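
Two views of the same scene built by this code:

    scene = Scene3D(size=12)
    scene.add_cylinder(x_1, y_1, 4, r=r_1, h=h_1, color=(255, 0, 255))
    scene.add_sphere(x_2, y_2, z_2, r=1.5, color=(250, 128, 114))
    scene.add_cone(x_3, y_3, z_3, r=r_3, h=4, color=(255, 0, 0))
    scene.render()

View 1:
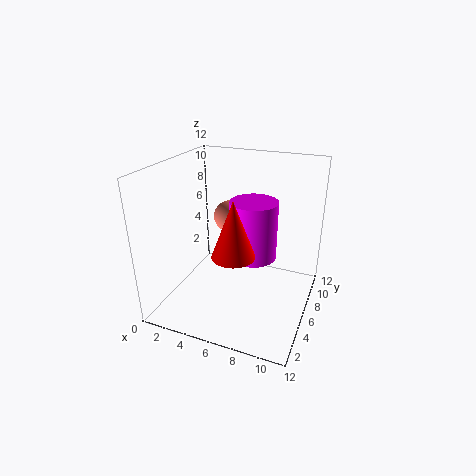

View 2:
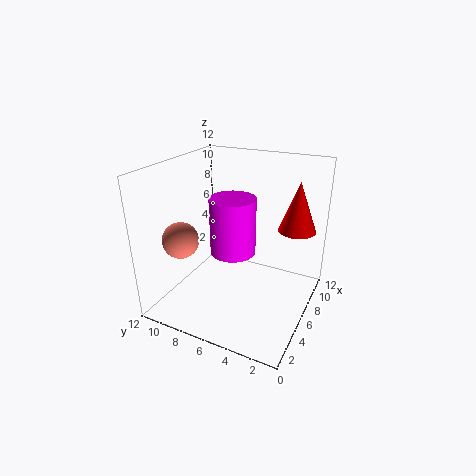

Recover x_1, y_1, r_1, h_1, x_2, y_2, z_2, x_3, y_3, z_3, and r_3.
x_1 = 7, y_1 = 7, r_1 = 2, h_1 = 5, x_2 = 3.5, y_2 = 10, z_2 = 6, x_3 = 7.5, y_3 = 1.5, z_3 = 7, r_3 = 1.5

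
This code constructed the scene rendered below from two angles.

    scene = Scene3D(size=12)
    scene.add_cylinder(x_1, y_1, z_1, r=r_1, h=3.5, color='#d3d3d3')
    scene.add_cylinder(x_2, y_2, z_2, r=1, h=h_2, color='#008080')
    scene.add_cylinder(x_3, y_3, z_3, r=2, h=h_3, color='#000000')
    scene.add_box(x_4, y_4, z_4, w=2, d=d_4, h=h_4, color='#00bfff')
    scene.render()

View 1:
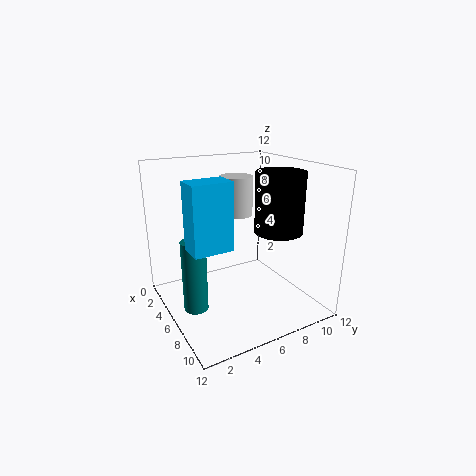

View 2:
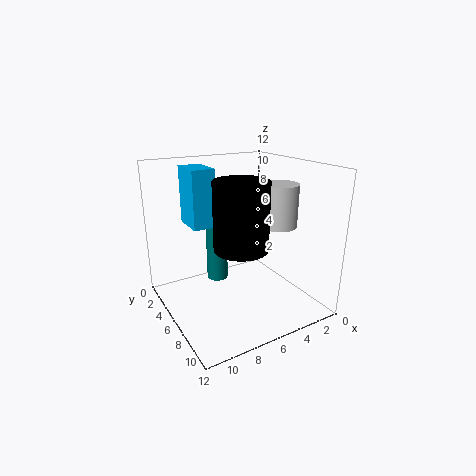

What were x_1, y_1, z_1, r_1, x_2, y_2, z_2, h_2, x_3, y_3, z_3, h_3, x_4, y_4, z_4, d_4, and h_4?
x_1 = 3, y_1 = 7.5, z_1 = 7, r_1 = 1.5, x_2 = 6, y_2 = 2, z_2 = 0.5, h_2 = 6, x_3 = 7.5, y_3 = 9, z_3 = 6.5, h_3 = 5, x_4 = 7, y_4 = 1, z_4 = 6.5, d_4 = 3, h_4 = 5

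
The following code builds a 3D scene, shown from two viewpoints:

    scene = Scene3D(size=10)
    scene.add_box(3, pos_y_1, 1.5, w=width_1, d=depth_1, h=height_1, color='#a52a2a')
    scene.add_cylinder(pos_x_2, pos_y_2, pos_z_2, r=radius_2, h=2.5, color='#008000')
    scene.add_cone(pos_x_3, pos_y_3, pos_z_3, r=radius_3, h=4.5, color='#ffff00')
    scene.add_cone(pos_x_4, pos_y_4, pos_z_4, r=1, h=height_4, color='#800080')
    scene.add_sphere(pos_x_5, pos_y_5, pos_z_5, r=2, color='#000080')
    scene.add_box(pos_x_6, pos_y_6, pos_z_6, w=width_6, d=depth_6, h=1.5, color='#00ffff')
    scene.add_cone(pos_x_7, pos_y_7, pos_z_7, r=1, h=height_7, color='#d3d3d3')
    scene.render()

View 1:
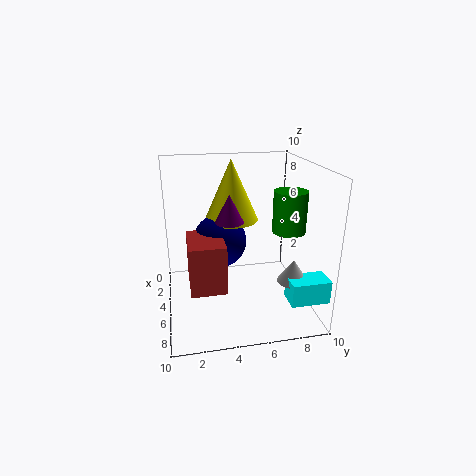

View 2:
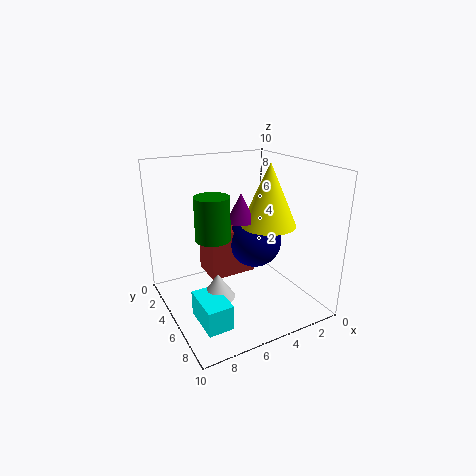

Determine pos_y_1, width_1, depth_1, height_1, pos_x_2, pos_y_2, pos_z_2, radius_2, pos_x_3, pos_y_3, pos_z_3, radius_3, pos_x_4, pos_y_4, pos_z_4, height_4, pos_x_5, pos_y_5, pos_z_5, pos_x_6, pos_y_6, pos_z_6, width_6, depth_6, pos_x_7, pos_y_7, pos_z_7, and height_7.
pos_y_1 = 1.5, width_1 = 3.5, depth_1 = 2.5, height_1 = 3.5, pos_x_2 = 8, pos_y_2 = 7.5, pos_z_2 = 6.5, radius_2 = 1, pos_x_3 = 2.5, pos_y_3 = 5, pos_z_3 = 5.5, radius_3 = 2, pos_x_4 = 4.5, pos_y_4 = 4.5, pos_z_4 = 6, height_4 = 2, pos_x_5 = 3, pos_y_5 = 4, pos_z_5 = 4, pos_x_6 = 8, pos_y_6 = 7.5, pos_z_6 = 2, width_6 = 1.5, depth_6 = 2.5, pos_x_7 = 8, pos_y_7 = 8, pos_z_7 = 3, height_7 = 1.5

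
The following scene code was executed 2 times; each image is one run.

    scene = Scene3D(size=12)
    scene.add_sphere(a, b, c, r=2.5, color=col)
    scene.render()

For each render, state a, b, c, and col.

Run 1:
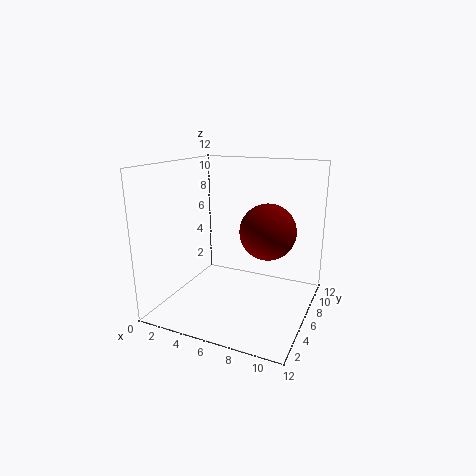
a = 7.75; b = 8.5; c = 6; col = 'maroon'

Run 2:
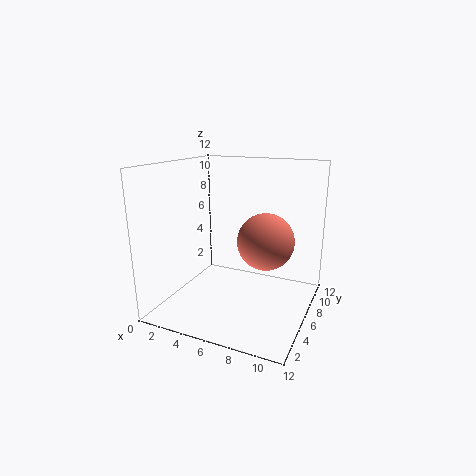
a = 7.75; b = 8; c = 5.25; col = 'salmon'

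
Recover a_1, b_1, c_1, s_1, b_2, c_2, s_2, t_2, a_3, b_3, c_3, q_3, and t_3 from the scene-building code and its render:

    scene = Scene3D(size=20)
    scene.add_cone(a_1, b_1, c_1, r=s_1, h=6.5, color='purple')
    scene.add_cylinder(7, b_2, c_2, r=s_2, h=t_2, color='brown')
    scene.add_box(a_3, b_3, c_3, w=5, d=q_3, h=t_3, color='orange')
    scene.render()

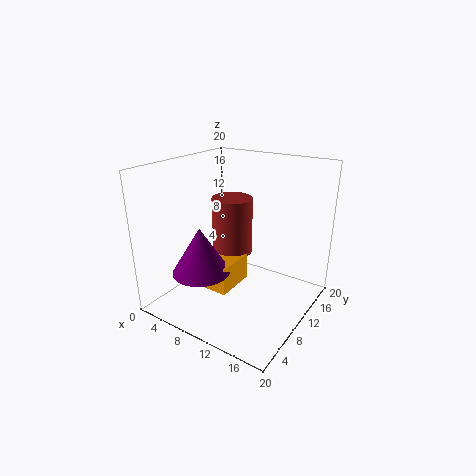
a_1 = 6.5, b_1 = 6, c_1 = 5.5, s_1 = 4, b_2 = 13, c_2 = 6, s_2 = 3, t_2 = 8.5, a_3 = 5, b_3 = 6.5, c_3 = 2.5, q_3 = 6, t_3 = 4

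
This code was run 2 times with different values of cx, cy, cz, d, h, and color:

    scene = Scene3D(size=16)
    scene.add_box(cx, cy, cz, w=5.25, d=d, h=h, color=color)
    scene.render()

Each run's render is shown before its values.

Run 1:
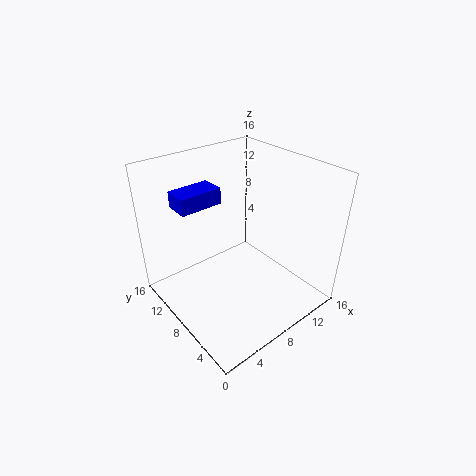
cx = 4
cy = 12.75
cz = 10
d = 3
h = 2
color = 'blue'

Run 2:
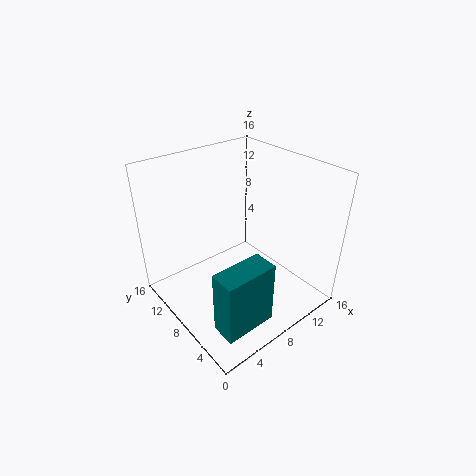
cx = 1
cy = 0.5
cz = 3
d = 2.5
h = 6.5
color = 'teal'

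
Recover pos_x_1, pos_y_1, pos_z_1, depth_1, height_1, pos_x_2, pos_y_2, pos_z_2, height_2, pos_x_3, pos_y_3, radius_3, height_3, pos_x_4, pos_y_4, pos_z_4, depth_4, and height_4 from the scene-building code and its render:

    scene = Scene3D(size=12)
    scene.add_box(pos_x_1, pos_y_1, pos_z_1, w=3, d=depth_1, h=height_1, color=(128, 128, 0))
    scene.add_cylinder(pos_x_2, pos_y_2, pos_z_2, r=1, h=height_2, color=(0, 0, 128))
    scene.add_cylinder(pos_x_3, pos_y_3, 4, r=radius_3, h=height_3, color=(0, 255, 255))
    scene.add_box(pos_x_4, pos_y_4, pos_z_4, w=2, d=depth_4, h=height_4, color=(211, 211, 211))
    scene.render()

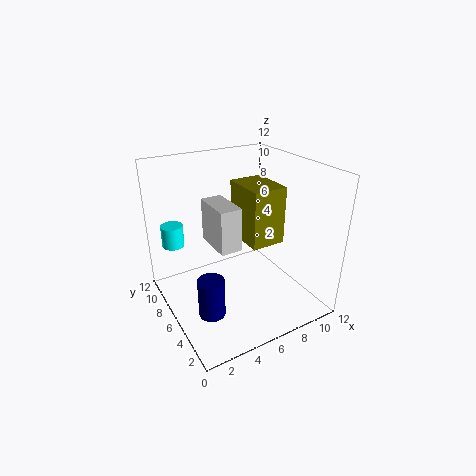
pos_x_1 = 7, pos_y_1 = 5, pos_z_1 = 5, depth_1 = 4, height_1 = 5, pos_x_2 = 2, pos_y_2 = 3, pos_z_2 = 2, height_2 = 3, pos_x_3 = 2, pos_y_3 = 11, radius_3 = 1, height_3 = 2, pos_x_4 = 5, pos_y_4 = 7, pos_z_4 = 4, depth_4 = 4, height_4 = 4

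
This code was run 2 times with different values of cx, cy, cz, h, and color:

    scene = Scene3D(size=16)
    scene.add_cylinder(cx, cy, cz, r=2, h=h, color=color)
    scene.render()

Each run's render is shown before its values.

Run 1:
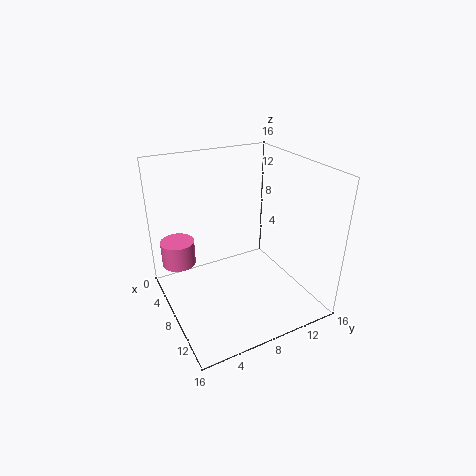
cx = 3, cy = 2.5, cz = 3.5, h = 3, color = 'hotpink'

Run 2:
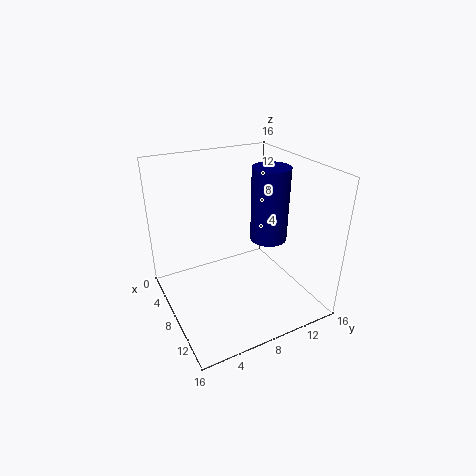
cx = 9.5, cy = 11, cz = 8, h = 8, color = 'navy'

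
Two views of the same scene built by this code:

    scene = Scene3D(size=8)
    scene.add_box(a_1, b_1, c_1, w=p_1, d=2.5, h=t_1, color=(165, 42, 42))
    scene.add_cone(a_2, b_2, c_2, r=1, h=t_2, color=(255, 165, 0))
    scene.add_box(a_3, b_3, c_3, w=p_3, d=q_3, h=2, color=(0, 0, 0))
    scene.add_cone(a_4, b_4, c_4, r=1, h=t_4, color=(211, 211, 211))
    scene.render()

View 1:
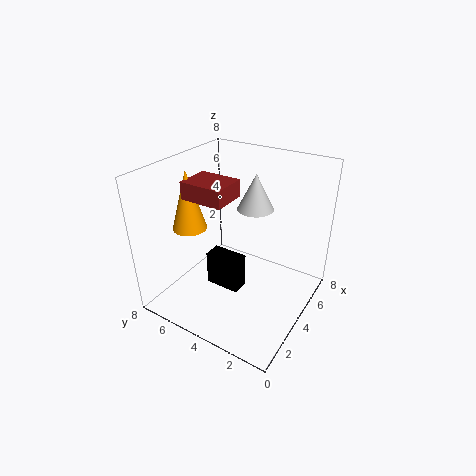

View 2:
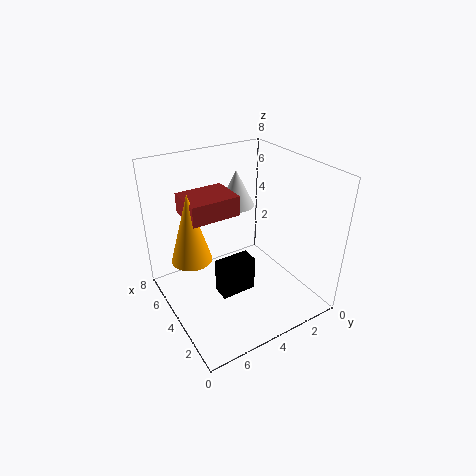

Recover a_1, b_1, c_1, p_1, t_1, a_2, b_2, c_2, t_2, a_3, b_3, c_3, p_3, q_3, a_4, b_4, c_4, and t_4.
a_1 = 3, b_1 = 4.5, c_1 = 6, p_1 = 2, t_1 = 1, a_2 = 3.5, b_2 = 7, c_2 = 4, t_2 = 3.5, a_3 = 3, b_3 = 3.5, c_3 = 1, p_3 = 1, q_3 = 2, a_4 = 5, b_4 = 3.5, c_4 = 5.5, t_4 = 2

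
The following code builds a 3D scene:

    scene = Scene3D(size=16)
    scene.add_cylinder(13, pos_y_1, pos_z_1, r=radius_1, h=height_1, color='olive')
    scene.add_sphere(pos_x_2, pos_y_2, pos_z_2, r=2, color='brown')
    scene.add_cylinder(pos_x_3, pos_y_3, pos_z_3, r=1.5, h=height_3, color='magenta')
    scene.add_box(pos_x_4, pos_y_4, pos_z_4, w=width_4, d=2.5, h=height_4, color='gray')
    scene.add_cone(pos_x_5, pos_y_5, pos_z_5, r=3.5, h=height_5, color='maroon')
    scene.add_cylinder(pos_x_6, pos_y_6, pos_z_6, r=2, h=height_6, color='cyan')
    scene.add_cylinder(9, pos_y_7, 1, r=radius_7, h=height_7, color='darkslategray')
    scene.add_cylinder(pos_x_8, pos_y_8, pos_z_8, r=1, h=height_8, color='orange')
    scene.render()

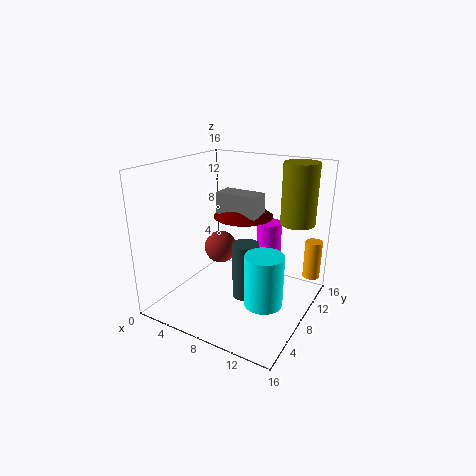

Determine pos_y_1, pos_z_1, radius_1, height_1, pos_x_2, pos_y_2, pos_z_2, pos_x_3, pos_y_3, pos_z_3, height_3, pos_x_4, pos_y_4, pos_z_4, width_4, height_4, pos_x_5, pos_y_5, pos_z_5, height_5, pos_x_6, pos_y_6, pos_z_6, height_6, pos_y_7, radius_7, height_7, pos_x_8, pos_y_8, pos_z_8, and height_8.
pos_y_1 = 13, pos_z_1 = 9, radius_1 = 2, height_1 = 7, pos_x_2 = 4, pos_y_2 = 10.5, pos_z_2 = 5, pos_x_3 = 9.5, pos_y_3 = 13, pos_z_3 = 1.5, height_3 = 7, pos_x_4 = 4.5, pos_y_4 = 9, pos_z_4 = 10, width_4 = 5, height_4 = 2.5, pos_x_5 = 7, pos_y_5 = 11, pos_z_5 = 9.5, height_5 = 2.5, pos_x_6 = 12.5, pos_y_6 = 5.5, pos_z_6 = 2.5, height_6 = 5.5, pos_y_7 = 8, radius_7 = 1.5, height_7 = 6.5, pos_x_8 = 15, pos_y_8 = 13.5, pos_z_8 = 2.5, height_8 = 4.5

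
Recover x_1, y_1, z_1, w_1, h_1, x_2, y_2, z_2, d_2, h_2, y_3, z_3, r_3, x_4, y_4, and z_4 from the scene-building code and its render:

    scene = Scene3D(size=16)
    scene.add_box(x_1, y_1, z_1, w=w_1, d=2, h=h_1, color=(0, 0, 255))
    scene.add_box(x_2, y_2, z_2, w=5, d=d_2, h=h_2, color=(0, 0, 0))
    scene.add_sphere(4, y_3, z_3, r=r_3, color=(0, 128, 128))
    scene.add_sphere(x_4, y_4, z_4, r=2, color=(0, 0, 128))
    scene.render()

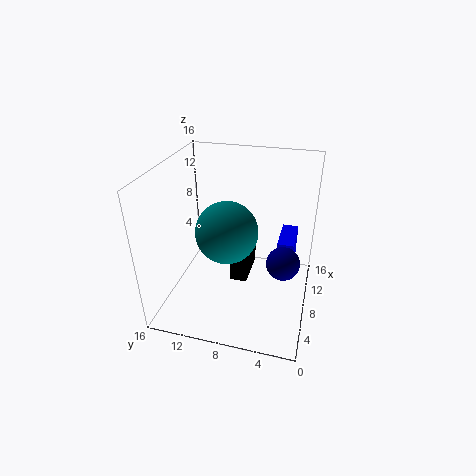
x_1 = 11
y_1 = 2
z_1 = 1
w_1 = 5
h_1 = 5
x_2 = 8
y_2 = 7
z_2 = 2
d_2 = 2
h_2 = 3
y_3 = 8
z_3 = 11
r_3 = 3
x_4 = 10
y_4 = 3
z_4 = 4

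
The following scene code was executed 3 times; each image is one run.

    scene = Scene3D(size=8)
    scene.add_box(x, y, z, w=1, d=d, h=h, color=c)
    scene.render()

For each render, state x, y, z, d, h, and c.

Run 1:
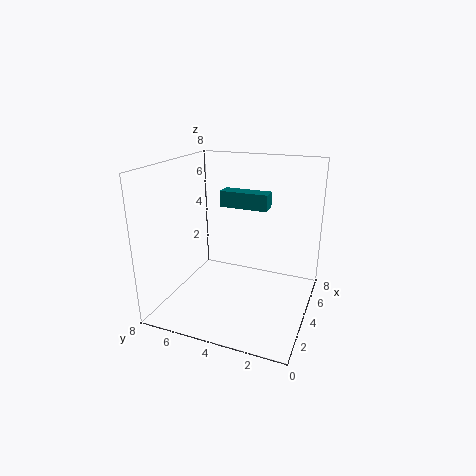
x = 6
y = 3
z = 5
d = 3
h = 1
c = 'teal'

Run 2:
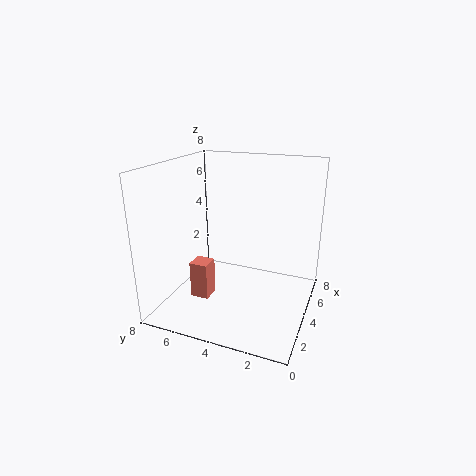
x = 2
y = 5
z = 1
d = 1
h = 2
c = 'salmon'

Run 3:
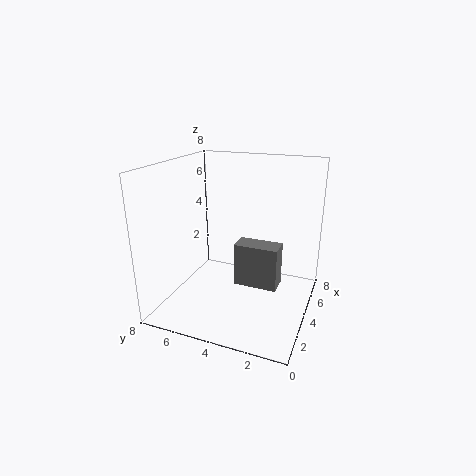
x = 1
y = 1
z = 3
d = 2
h = 2
c = 'gray'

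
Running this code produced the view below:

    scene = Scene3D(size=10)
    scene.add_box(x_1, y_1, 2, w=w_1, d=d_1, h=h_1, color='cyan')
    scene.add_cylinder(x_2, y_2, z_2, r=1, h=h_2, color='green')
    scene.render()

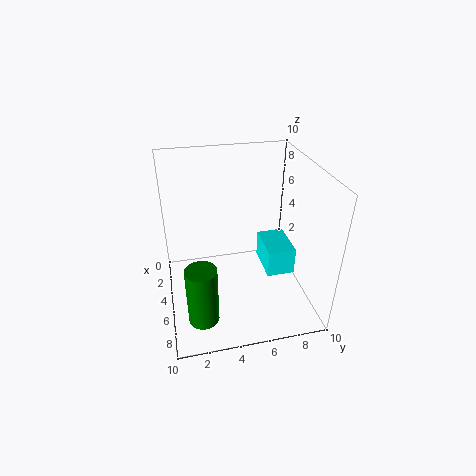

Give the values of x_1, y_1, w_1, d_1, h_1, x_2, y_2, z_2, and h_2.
x_1 = 3
y_1 = 7
w_1 = 3
d_1 = 2
h_1 = 2
x_2 = 8
y_2 = 2
z_2 = 1
h_2 = 4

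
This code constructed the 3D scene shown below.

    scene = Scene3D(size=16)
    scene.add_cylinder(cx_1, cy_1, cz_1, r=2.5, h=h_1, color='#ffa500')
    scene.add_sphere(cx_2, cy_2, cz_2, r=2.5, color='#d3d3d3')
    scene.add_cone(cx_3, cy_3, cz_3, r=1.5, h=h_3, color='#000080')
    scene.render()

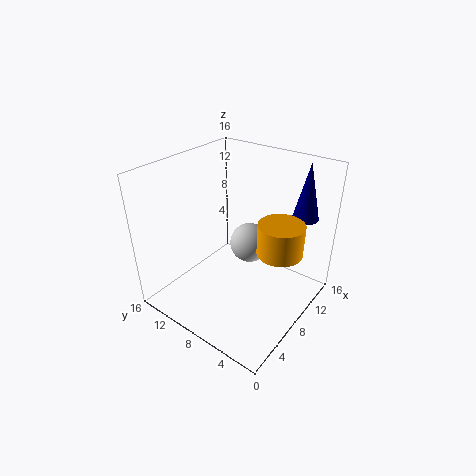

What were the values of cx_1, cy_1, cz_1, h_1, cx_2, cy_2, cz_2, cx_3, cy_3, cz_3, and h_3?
cx_1 = 9.5, cy_1 = 3.5, cz_1 = 7, h_1 = 3.5, cx_2 = 12.5, cy_2 = 9.5, cz_2 = 4.5, cx_3 = 14, cy_3 = 3, cz_3 = 9.5, h_3 = 6.5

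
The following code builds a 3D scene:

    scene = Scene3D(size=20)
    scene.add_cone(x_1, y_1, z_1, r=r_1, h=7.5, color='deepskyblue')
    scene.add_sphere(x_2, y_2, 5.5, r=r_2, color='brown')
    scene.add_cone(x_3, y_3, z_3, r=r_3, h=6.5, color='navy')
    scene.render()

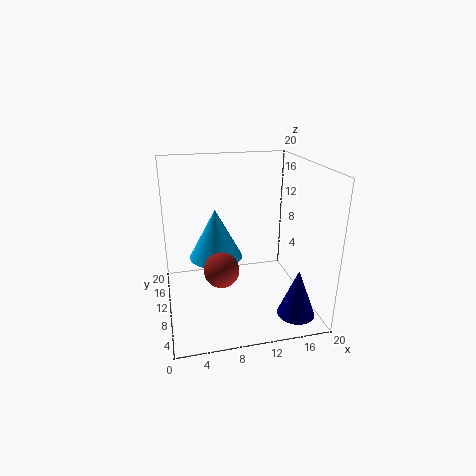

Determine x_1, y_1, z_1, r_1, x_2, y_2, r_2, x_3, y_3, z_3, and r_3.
x_1 = 7.5; y_1 = 14; z_1 = 5.5; r_1 = 4; x_2 = 7.5; y_2 = 9.5; r_2 = 2.5; x_3 = 16.5; y_3 = 3.5; z_3 = 1; r_3 = 2.5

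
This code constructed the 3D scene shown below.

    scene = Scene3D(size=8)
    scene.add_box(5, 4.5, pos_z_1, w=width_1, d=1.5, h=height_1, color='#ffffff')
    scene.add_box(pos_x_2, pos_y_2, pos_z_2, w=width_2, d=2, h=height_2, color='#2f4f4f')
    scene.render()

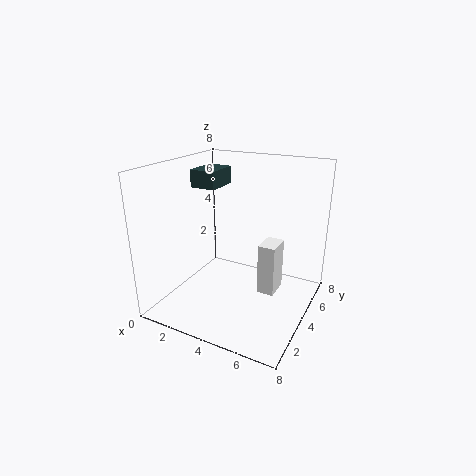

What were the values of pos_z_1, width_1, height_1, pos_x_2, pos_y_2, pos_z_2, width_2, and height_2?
pos_z_1 = 0.5
width_1 = 1
height_1 = 3
pos_x_2 = 1
pos_y_2 = 4
pos_z_2 = 6.5
width_2 = 1.5
height_2 = 1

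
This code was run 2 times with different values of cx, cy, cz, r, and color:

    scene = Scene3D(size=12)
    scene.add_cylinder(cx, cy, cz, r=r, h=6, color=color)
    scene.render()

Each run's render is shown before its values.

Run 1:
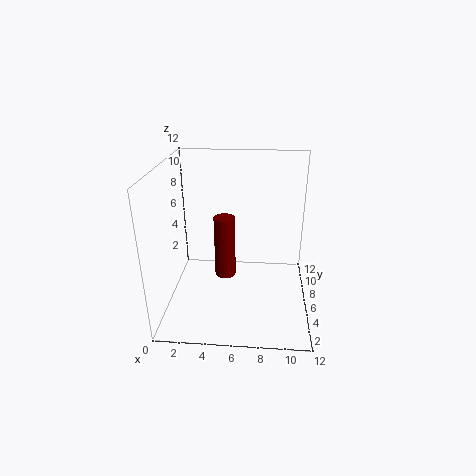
cx = 4.5; cy = 9; cz = 0.5; r = 1; color = 'maroon'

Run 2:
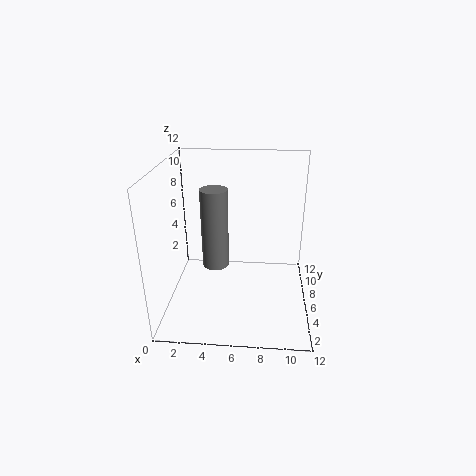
cx = 4.5; cy = 3.5; cz = 5; r = 1; color = 'gray'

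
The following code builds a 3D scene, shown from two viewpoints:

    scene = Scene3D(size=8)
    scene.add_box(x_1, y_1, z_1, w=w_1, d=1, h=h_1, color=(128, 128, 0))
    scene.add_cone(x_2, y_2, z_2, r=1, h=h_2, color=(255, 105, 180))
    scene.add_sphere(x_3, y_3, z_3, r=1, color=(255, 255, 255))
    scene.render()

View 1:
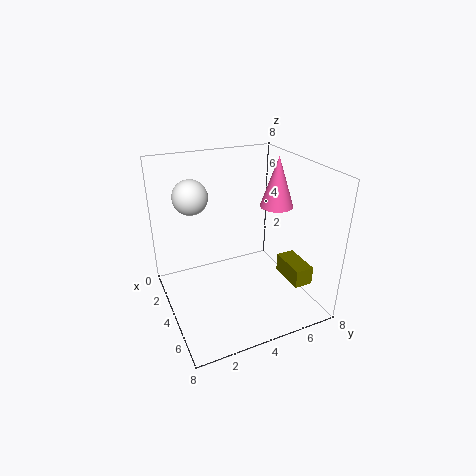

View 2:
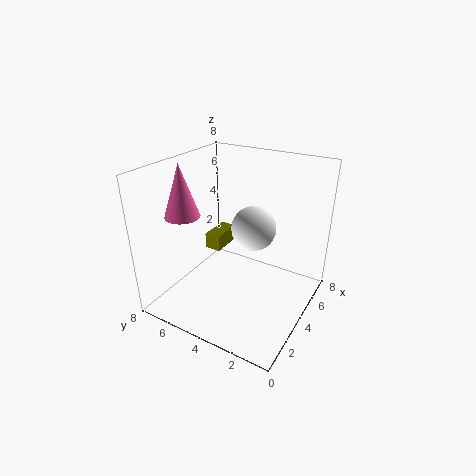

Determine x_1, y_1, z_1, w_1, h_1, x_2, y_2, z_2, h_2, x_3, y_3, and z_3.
x_1 = 5; y_1 = 6; z_1 = 2; w_1 = 2; h_1 = 1; x_2 = 3; y_2 = 7; z_2 = 5; h_2 = 3; x_3 = 2; y_3 = 2; z_3 = 6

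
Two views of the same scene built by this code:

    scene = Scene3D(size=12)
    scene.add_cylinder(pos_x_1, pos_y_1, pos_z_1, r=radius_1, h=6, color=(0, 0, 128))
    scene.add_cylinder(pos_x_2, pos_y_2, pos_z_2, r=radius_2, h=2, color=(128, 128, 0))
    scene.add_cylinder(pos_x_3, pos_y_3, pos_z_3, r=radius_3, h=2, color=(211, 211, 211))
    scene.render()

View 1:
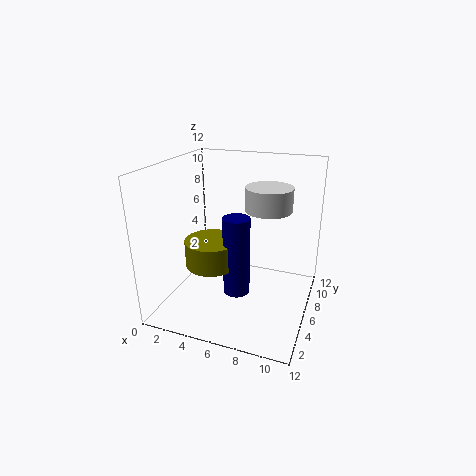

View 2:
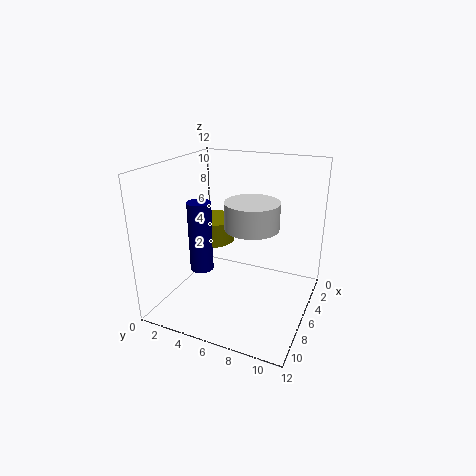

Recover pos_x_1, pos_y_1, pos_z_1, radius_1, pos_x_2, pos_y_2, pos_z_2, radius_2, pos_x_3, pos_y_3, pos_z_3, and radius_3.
pos_x_1 = 7, pos_y_1 = 3, pos_z_1 = 3, radius_1 = 1, pos_x_2 = 5, pos_y_2 = 3, pos_z_2 = 5, radius_2 = 2, pos_x_3 = 8, pos_y_3 = 8, pos_z_3 = 8, radius_3 = 2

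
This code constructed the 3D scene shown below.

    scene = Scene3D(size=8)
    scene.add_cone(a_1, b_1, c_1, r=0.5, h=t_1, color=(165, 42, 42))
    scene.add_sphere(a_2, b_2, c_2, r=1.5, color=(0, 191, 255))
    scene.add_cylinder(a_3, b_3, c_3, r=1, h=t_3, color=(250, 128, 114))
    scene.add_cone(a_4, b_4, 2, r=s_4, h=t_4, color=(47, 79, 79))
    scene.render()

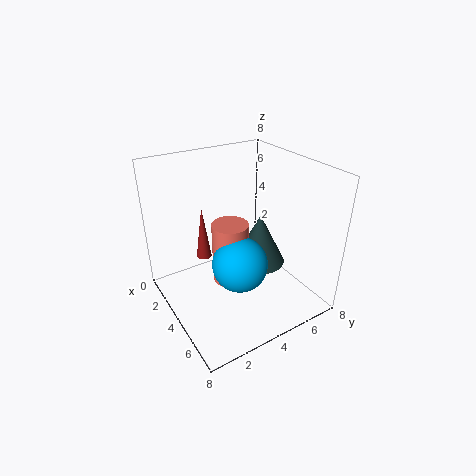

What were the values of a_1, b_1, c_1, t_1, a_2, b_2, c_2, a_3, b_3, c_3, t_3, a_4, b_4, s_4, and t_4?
a_1 = 0.5; b_1 = 3.5; c_1 = 1; t_1 = 3.5; a_2 = 5; b_2 = 3.5; c_2 = 3; a_3 = 4; b_3 = 3.5; c_3 = 1.5; t_3 = 3.5; a_4 = 4; b_4 = 5.5; s_4 = 1.5; t_4 = 3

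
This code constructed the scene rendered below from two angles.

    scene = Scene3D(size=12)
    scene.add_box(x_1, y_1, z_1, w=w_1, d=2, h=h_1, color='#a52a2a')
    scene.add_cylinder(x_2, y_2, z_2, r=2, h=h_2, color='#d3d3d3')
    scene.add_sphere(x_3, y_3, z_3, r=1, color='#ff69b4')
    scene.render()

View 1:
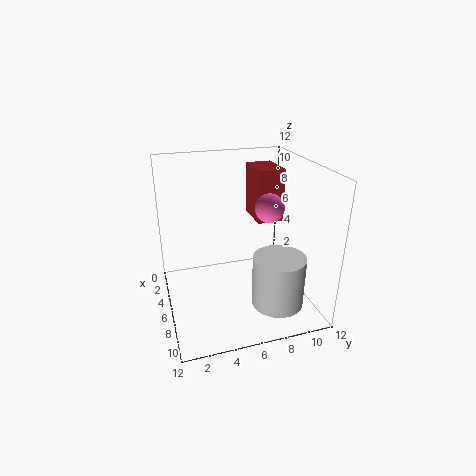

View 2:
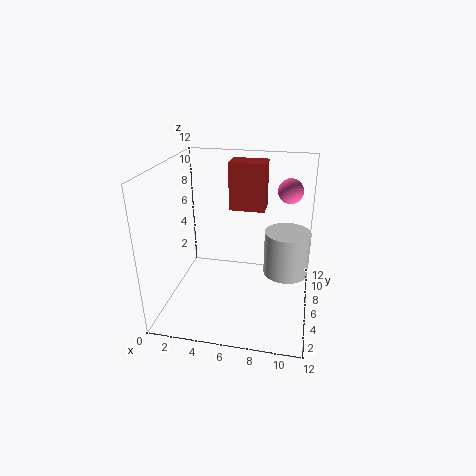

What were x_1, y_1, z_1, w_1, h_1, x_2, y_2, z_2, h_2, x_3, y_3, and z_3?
x_1 = 5
y_1 = 7
z_1 = 8
w_1 = 3
h_1 = 4
x_2 = 10
y_2 = 8
z_2 = 2
h_2 = 4
x_3 = 10
y_3 = 7
z_3 = 10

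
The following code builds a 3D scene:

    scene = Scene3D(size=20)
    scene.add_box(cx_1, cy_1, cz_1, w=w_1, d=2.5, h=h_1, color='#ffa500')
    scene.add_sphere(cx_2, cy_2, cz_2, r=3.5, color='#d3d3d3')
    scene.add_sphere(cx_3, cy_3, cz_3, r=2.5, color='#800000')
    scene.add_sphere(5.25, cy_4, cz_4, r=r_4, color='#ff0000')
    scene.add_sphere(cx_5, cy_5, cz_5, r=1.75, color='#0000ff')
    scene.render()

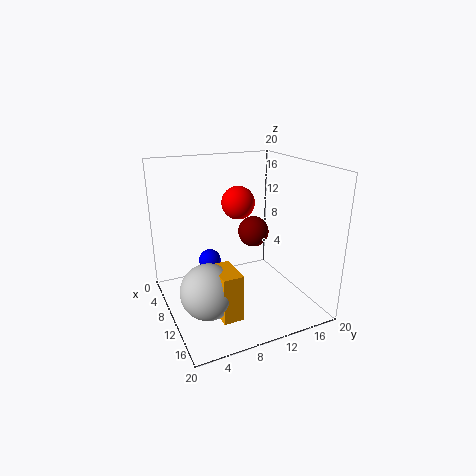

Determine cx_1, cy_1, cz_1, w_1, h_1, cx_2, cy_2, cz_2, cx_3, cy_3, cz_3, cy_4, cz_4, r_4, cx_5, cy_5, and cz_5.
cx_1 = 13.5
cy_1 = 4.5
cz_1 = 2.75
w_1 = 4.5
h_1 = 6
cx_2 = 14.75
cy_2 = 3.75
cz_2 = 5.75
cx_3 = 3.75
cy_3 = 15.75
cz_3 = 7.75
cy_4 = 12.25
cz_4 = 13.5
r_4 = 2.5
cx_5 = 3
cy_5 = 8.25
cz_5 = 3.75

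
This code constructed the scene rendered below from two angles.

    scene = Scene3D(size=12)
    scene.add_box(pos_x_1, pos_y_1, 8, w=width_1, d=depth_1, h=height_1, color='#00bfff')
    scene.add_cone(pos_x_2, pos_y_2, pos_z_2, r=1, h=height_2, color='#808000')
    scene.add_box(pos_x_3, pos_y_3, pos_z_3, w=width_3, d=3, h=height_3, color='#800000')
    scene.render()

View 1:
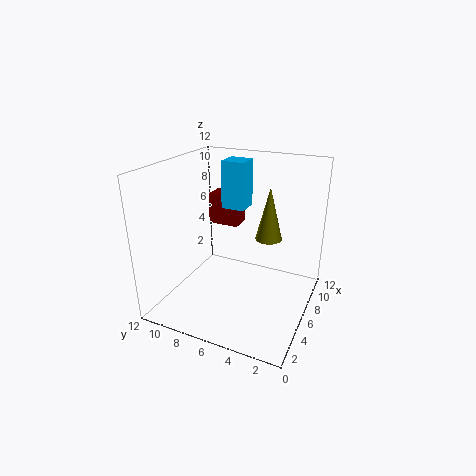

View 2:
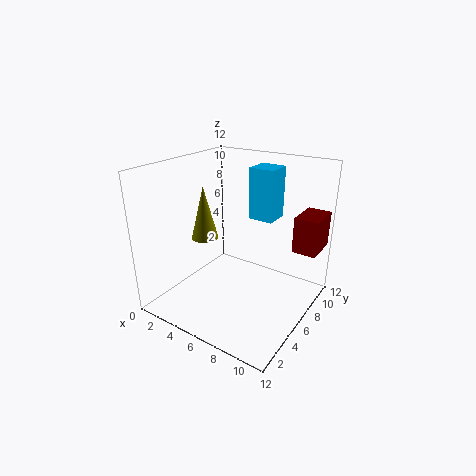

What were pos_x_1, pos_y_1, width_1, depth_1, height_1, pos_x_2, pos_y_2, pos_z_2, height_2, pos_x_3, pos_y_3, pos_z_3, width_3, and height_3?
pos_x_1 = 7; pos_y_1 = 6; width_1 = 2; depth_1 = 2; height_1 = 4; pos_x_2 = 5; pos_y_2 = 3; pos_z_2 = 7; height_2 = 4; pos_x_3 = 10; pos_y_3 = 8; pos_z_3 = 5; width_3 = 2; height_3 = 3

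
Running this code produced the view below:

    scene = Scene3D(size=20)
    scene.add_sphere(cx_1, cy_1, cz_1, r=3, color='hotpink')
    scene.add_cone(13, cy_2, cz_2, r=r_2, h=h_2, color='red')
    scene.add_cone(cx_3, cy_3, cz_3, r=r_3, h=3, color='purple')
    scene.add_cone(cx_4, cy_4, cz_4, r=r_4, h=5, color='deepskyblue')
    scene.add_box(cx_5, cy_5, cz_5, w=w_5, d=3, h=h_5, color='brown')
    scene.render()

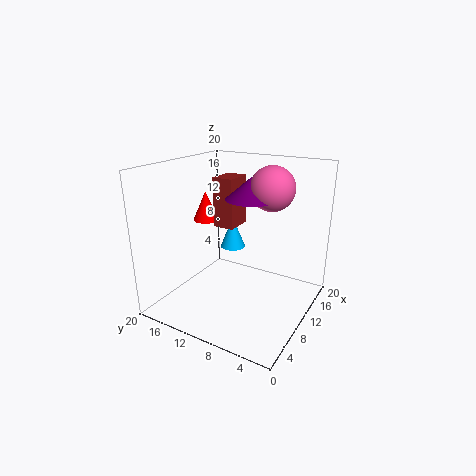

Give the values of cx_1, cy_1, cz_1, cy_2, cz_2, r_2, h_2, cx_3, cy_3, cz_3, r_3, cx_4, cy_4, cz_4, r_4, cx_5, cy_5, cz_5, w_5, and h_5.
cx_1 = 12
cy_1 = 6
cz_1 = 17
cy_2 = 17.5
cz_2 = 10.5
r_2 = 2
h_2 = 4.5
cx_3 = 11
cy_3 = 8.5
cz_3 = 15.5
r_3 = 3.5
cx_4 = 16
cy_4 = 14.5
cz_4 = 5.5
r_4 = 2
cx_5 = 10
cy_5 = 11
cz_5 = 11
w_5 = 4
h_5 = 7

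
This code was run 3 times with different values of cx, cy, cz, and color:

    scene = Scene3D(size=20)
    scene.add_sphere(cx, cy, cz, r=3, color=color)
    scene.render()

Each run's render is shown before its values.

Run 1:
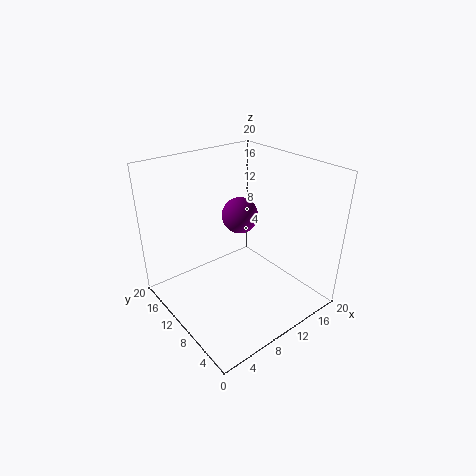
cx = 16, cy = 17, cz = 9, color = 'purple'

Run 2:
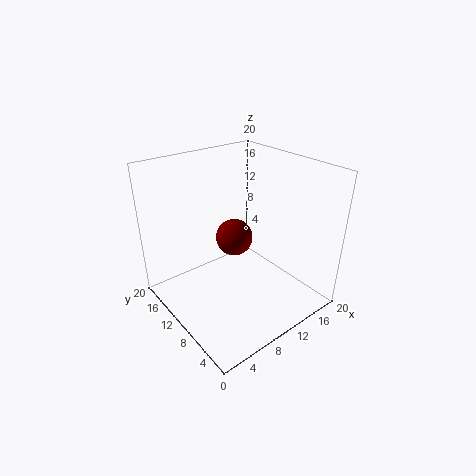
cx = 14, cy = 16, cz = 6, color = 'maroon'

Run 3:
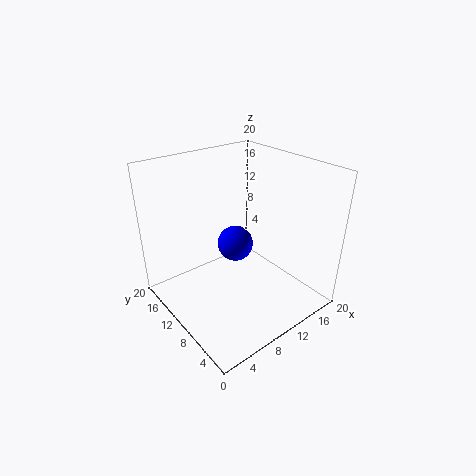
cx = 15, cy = 17, cz = 4, color = 'blue'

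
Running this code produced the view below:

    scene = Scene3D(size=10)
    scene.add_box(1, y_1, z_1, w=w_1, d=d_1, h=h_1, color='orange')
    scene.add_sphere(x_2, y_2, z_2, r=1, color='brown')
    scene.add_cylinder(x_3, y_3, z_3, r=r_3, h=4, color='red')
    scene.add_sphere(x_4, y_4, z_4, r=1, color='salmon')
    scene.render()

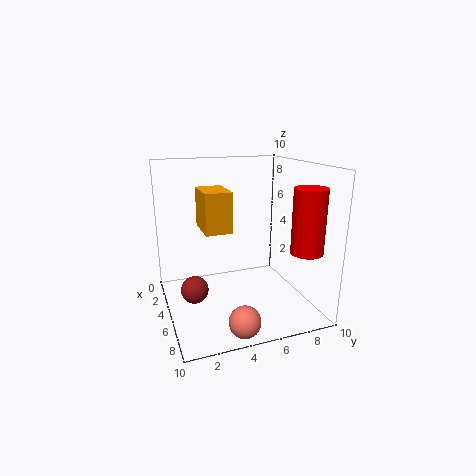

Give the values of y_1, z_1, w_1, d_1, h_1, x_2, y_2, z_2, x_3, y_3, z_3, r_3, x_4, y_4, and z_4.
y_1 = 3
z_1 = 5
w_1 = 3
d_1 = 2
h_1 = 3
x_2 = 4
y_2 = 2
z_2 = 1
x_3 = 9
y_3 = 8
z_3 = 5
r_3 = 1
x_4 = 9
y_4 = 4
z_4 = 1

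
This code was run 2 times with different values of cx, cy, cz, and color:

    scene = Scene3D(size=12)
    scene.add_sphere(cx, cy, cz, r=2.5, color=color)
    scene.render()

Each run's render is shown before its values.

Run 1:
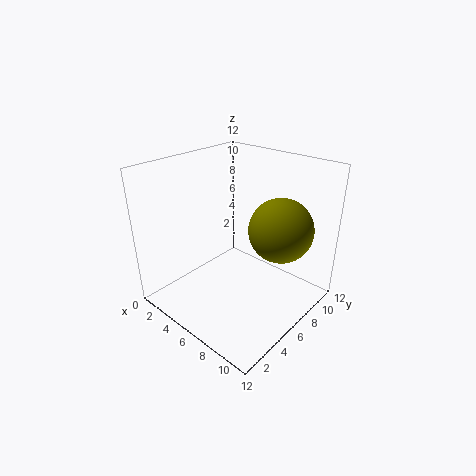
cx = 9.5
cy = 7
cz = 7.5
color = 'olive'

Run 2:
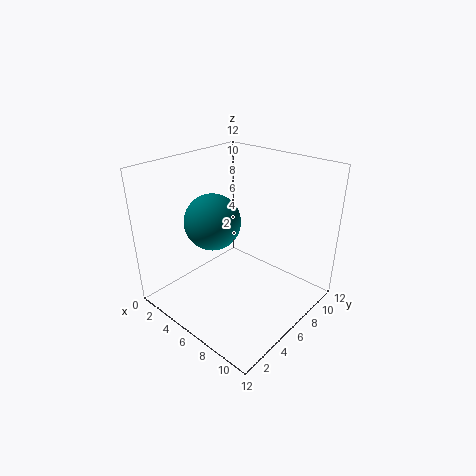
cx = 3
cy = 6
cz = 6.5
color = 'teal'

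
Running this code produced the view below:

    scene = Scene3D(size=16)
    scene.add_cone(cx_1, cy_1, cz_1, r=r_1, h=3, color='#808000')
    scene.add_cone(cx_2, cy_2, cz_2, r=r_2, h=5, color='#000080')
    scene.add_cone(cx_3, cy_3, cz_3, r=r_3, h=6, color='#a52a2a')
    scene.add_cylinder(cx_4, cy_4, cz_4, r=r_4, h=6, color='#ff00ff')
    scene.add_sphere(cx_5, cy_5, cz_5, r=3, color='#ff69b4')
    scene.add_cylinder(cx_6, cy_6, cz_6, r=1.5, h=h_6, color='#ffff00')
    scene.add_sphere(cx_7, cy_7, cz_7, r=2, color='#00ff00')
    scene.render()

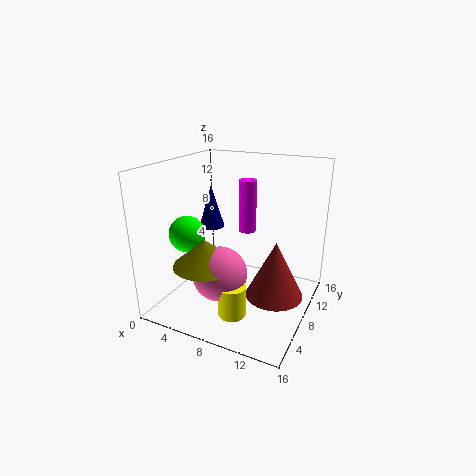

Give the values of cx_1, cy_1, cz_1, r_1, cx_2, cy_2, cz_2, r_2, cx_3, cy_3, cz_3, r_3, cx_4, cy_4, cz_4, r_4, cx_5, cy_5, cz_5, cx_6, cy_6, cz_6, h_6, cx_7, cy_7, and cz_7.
cx_1 = 5.5, cy_1 = 5, cz_1 = 5.5, r_1 = 3.5, cx_2 = 3.5, cy_2 = 10, cz_2 = 8, r_2 = 1.5, cx_3 = 13, cy_3 = 6.5, cz_3 = 3, r_3 = 3, cx_4 = 8, cy_4 = 10.5, cz_4 = 8, r_4 = 1, cx_5 = 7, cy_5 = 5.5, cz_5 = 4.5, cx_6 = 9, cy_6 = 4.5, cz_6 = 0.5, h_6 = 3.5, cx_7 = 3, cy_7 = 5.5, cz_7 = 8.5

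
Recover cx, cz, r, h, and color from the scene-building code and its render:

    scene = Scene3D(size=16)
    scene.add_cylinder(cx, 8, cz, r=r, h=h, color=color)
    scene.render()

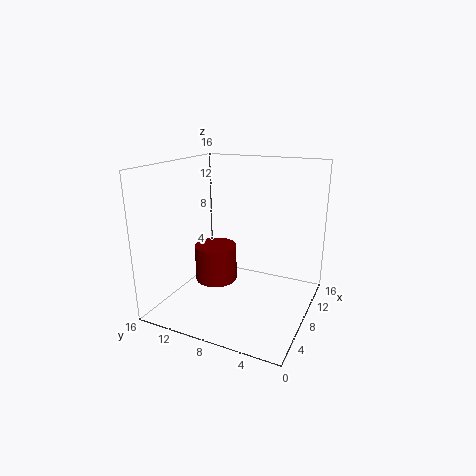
cx = 3; cz = 5.5; r = 2; h = 3.5; color = 'maroon'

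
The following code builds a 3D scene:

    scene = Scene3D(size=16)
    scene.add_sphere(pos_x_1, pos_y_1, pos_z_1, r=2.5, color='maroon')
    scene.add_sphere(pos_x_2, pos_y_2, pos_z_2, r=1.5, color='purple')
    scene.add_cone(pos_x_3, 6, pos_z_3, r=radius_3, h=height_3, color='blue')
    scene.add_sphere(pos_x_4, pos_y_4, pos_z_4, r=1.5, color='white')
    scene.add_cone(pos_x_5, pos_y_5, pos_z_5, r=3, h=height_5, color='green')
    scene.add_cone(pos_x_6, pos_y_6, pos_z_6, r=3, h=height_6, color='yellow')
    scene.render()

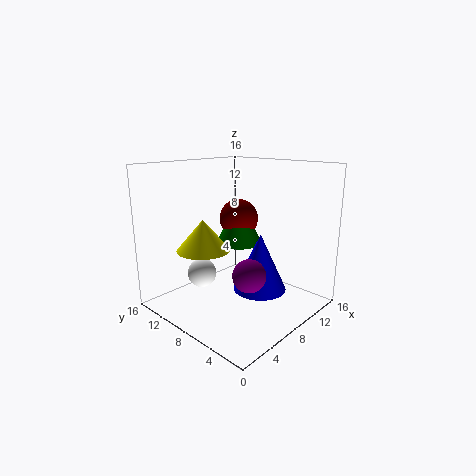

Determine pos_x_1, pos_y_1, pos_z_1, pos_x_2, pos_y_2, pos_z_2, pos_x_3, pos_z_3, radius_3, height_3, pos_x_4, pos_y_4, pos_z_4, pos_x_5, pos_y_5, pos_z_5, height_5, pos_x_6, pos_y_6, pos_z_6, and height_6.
pos_x_1 = 13, pos_y_1 = 12.5, pos_z_1 = 8.5, pos_x_2 = 3, pos_y_2 = 2, pos_z_2 = 7, pos_x_3 = 9.5, pos_z_3 = 2, radius_3 = 3, height_3 = 6.5, pos_x_4 = 3.5, pos_y_4 = 9, pos_z_4 = 5, pos_x_5 = 12.5, pos_y_5 = 12, pos_z_5 = 5.5, height_5 = 5.5, pos_x_6 = 5.5, pos_y_6 = 11, pos_z_6 = 6.5, height_6 = 3.5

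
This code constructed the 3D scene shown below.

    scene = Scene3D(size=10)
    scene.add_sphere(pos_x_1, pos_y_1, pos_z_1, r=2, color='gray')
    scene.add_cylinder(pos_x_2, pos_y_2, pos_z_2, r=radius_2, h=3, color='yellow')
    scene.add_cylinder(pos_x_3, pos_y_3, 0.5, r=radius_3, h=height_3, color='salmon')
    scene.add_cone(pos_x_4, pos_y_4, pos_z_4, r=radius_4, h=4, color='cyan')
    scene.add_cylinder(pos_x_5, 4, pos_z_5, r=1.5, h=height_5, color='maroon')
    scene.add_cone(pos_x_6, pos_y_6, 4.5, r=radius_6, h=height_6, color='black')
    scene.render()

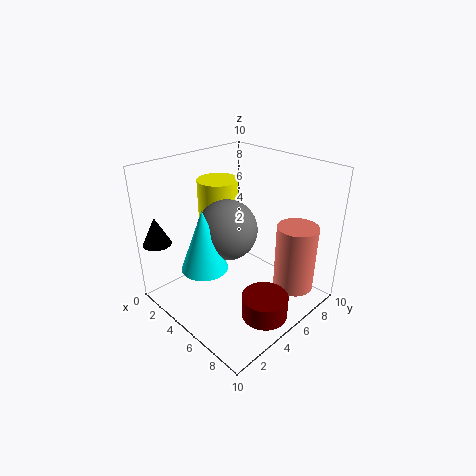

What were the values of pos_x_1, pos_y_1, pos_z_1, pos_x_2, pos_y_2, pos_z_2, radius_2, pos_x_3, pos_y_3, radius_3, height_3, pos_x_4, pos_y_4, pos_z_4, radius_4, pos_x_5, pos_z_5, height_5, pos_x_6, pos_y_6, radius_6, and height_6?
pos_x_1 = 5, pos_y_1 = 4, pos_z_1 = 6, pos_x_2 = 2.5, pos_y_2 = 5.5, pos_z_2 = 5.5, radius_2 = 1.5, pos_x_3 = 7.5, pos_y_3 = 8.5, radius_3 = 1.5, height_3 = 5, pos_x_4 = 5, pos_y_4 = 2, pos_z_4 = 4, radius_4 = 1.5, pos_x_5 = 8.5, pos_z_5 = 1, height_5 = 1.5, pos_x_6 = 1, pos_y_6 = 1, radius_6 = 1, height_6 = 2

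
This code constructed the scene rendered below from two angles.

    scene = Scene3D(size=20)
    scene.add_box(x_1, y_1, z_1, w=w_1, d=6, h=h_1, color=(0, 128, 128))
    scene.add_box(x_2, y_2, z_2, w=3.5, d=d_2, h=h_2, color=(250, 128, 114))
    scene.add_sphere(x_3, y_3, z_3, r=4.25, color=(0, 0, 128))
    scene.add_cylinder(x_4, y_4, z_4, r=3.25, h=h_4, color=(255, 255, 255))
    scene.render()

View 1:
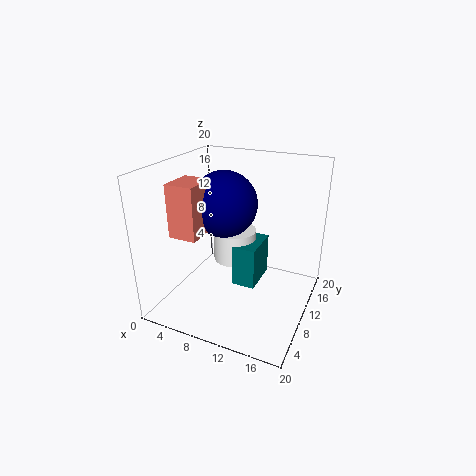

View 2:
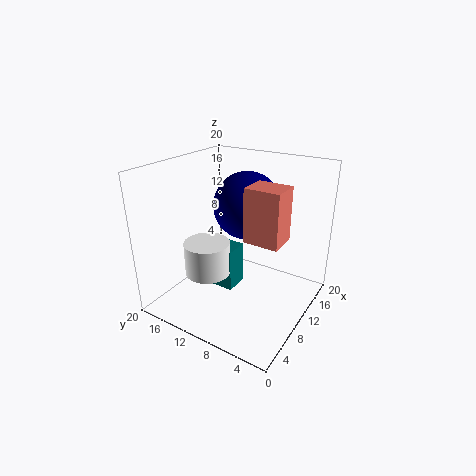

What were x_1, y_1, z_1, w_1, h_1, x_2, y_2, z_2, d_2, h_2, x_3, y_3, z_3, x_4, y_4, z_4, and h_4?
x_1 = 8.75; y_1 = 10.5; z_1 = 1.75; w_1 = 3.5; h_1 = 6.25; x_2 = 4.75; y_2 = 1.75; z_2 = 12.75; d_2 = 4.25; h_2 = 6.5; x_3 = 9; y_3 = 8; z_3 = 15.5; x_4 = 7.75; y_4 = 13.75; z_4 = 4.5; h_4 = 4.75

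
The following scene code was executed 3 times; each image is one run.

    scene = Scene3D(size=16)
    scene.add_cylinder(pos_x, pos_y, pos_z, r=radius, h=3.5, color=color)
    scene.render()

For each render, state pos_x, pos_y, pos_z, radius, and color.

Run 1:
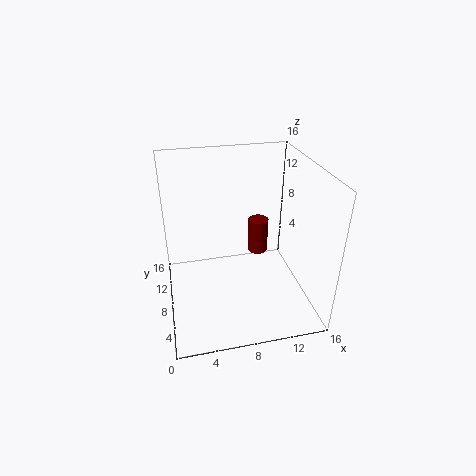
pos_x = 9.5, pos_y = 5.5, pos_z = 8, radius = 1, color = 'maroon'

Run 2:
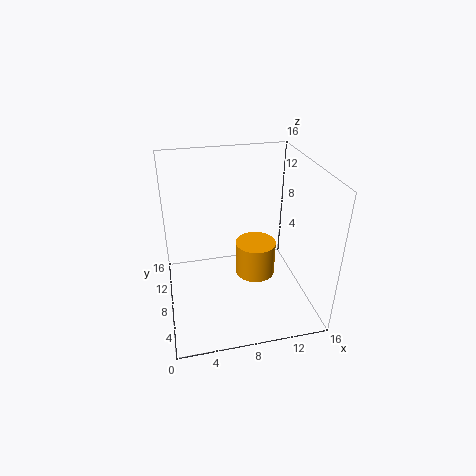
pos_x = 9, pos_y = 4.5, pos_z = 6, radius = 2, color = 'orange'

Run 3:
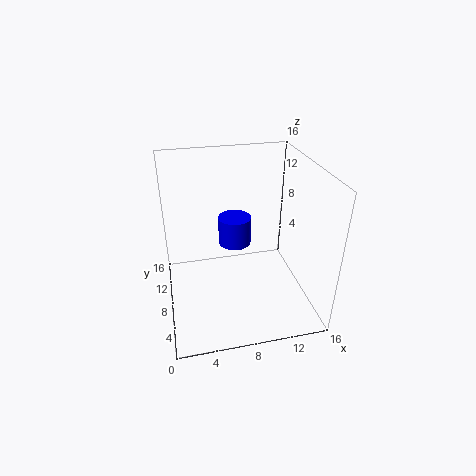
pos_x = 8.5, pos_y = 12, pos_z = 5, radius = 2, color = 'blue'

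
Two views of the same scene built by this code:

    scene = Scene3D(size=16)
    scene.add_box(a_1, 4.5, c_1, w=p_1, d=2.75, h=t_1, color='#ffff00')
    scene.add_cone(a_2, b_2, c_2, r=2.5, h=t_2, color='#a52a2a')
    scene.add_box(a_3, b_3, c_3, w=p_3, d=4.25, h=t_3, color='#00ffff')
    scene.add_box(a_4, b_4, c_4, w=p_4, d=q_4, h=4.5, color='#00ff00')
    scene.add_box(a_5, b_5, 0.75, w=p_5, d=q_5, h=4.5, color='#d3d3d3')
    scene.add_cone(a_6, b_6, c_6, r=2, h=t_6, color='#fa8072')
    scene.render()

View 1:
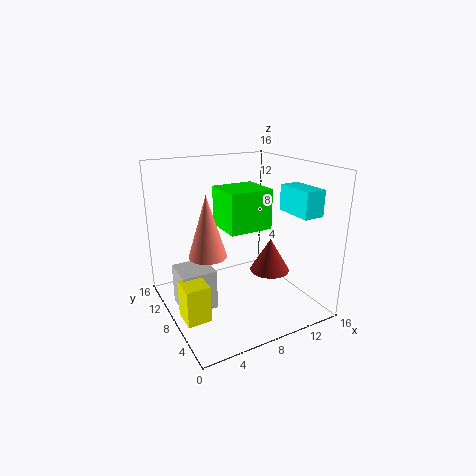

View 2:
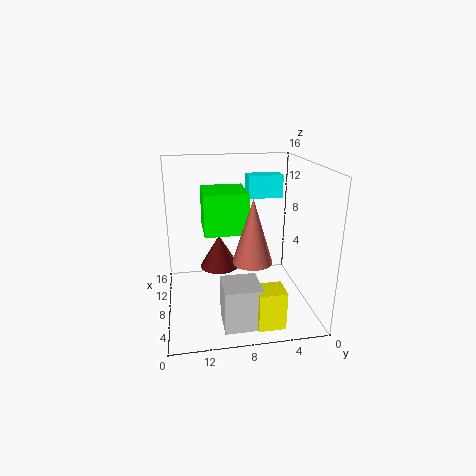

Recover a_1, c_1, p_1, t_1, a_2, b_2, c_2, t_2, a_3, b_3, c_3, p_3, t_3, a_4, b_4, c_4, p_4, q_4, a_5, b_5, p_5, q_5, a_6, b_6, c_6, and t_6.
a_1 = 0.5
c_1 = 1
p_1 = 2.5
t_1 = 4
a_2 = 13.5
b_2 = 9.5
c_2 = 2
t_2 = 4.25
a_3 = 12
b_3 = 1.75
c_3 = 11.25
p_3 = 2.25
t_3 = 2.75
a_4 = 6.75
b_4 = 7
c_4 = 8.75
p_4 = 5
q_4 = 4.75
a_5 = 1
b_5 = 6.75
p_5 = 3.75
q_5 = 3.75
a_6 = 4
b_6 = 7.25
c_6 = 7
t_6 = 6.5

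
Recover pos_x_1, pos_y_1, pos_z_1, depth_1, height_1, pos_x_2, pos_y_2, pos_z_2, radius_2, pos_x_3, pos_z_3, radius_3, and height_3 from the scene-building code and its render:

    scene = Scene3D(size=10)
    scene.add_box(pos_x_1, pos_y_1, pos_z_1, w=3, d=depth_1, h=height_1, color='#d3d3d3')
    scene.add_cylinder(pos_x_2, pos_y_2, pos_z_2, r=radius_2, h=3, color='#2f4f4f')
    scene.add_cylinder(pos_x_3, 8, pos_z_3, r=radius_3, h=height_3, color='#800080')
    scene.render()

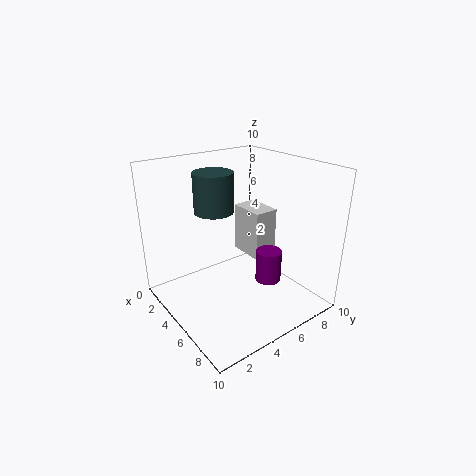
pos_x_1 = 0.5, pos_y_1 = 8, pos_z_1 = 1.5, depth_1 = 2, height_1 = 4, pos_x_2 = 2, pos_y_2 = 5, pos_z_2 = 6, radius_2 = 1.5, pos_x_3 = 5, pos_z_3 = 0.5, radius_3 = 1, height_3 = 2.5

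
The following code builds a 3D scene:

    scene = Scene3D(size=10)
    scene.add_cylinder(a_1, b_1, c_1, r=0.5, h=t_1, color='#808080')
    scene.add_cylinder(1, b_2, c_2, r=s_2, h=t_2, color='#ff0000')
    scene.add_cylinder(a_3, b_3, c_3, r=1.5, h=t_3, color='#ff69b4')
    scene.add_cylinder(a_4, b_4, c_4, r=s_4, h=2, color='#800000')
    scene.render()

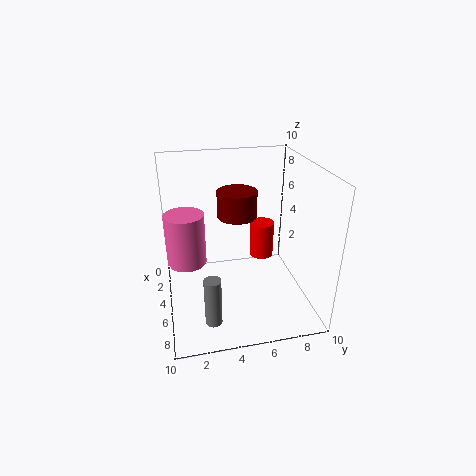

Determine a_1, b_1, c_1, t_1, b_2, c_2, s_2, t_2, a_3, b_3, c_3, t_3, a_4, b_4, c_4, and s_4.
a_1 = 9.5, b_1 = 2.5, c_1 = 2, t_1 = 3, b_2 = 8, c_2 = 1, s_2 = 1, t_2 = 3, a_3 = 2.5, b_3 = 1.5, c_3 = 2, t_3 = 4, a_4 = 2.5, b_4 = 5.5, c_4 = 5.5, s_4 = 1.5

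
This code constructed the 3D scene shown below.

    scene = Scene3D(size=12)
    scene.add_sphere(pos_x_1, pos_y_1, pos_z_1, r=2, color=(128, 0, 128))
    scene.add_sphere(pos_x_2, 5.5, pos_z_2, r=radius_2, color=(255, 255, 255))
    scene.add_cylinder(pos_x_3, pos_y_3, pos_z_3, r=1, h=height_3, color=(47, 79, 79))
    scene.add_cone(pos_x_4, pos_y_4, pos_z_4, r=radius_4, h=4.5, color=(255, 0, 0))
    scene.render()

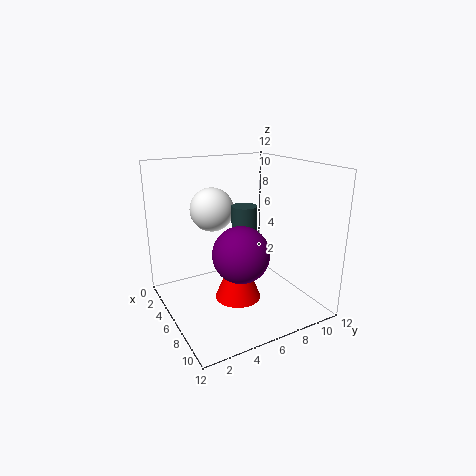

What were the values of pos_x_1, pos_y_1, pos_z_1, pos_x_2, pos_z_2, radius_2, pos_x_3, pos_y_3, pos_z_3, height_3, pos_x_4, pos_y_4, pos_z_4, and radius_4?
pos_x_1 = 10, pos_y_1 = 4, pos_z_1 = 6.5, pos_x_2 = 2, pos_z_2 = 7.5, radius_2 = 2, pos_x_3 = 7, pos_y_3 = 6, pos_z_3 = 6.5, height_3 = 2.5, pos_x_4 = 6, pos_y_4 = 6, pos_z_4 = 0.5, radius_4 = 2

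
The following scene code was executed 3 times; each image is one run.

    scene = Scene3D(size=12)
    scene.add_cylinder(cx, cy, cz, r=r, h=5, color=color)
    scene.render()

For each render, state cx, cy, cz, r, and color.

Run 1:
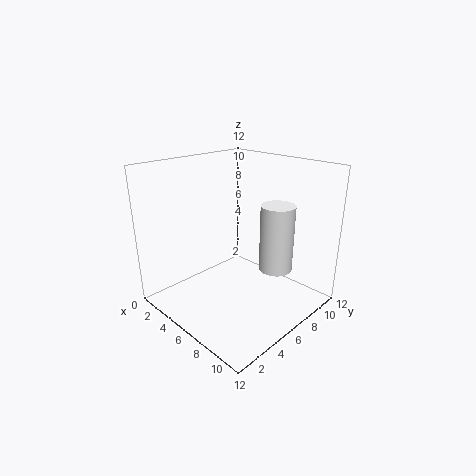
cx = 10, cy = 6, cz = 4.75, r = 1.25, color = 'white'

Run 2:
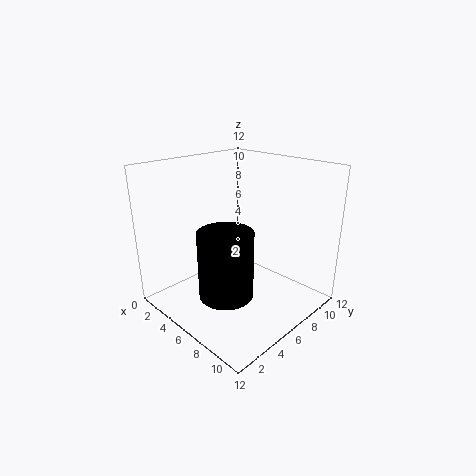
cx = 8.25, cy = 2.5, cz = 3.25, r = 2, color = 'black'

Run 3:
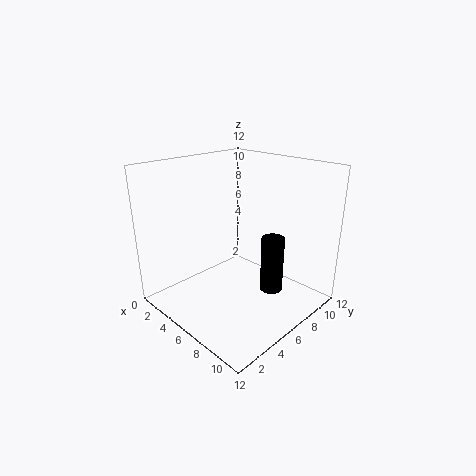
cx = 7.75, cy = 8.5, cz = 0.75, r = 1, color = 'black'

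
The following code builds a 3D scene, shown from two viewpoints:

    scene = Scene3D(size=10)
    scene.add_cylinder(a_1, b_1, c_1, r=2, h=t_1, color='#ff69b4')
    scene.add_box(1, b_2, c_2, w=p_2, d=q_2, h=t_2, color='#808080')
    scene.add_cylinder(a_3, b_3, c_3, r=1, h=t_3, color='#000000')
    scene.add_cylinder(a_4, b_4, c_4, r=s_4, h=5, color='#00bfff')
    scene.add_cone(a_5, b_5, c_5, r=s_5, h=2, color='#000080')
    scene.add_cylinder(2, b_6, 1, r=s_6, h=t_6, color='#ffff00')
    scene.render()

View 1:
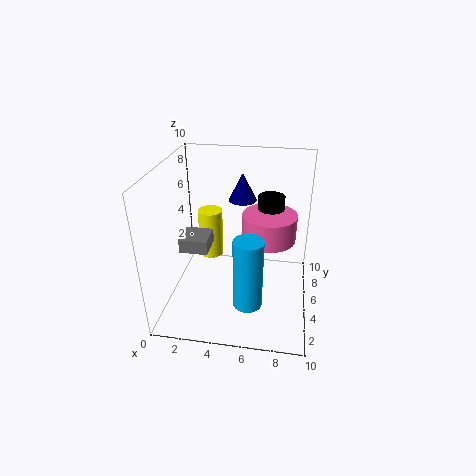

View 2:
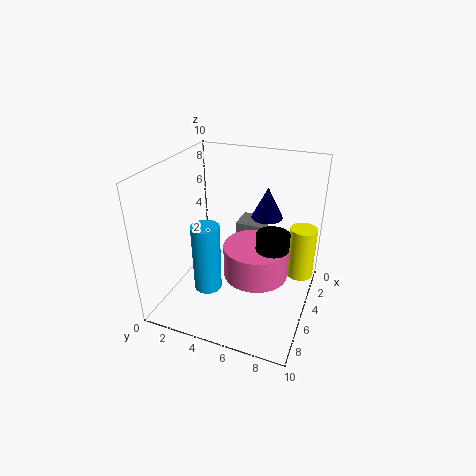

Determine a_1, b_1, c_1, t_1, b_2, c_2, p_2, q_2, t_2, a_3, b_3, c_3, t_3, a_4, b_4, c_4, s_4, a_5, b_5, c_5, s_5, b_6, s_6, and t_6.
a_1 = 7
b_1 = 7
c_1 = 4
t_1 = 2
b_2 = 4
c_2 = 4
p_2 = 2
q_2 = 2
t_2 = 1
a_3 = 7
b_3 = 8
c_3 = 4
t_3 = 3
a_4 = 6
b_4 = 3
c_4 = 1
s_4 = 1
a_5 = 5
b_5 = 7
c_5 = 7
s_5 = 1
b_6 = 9
s_6 = 1
t_6 = 4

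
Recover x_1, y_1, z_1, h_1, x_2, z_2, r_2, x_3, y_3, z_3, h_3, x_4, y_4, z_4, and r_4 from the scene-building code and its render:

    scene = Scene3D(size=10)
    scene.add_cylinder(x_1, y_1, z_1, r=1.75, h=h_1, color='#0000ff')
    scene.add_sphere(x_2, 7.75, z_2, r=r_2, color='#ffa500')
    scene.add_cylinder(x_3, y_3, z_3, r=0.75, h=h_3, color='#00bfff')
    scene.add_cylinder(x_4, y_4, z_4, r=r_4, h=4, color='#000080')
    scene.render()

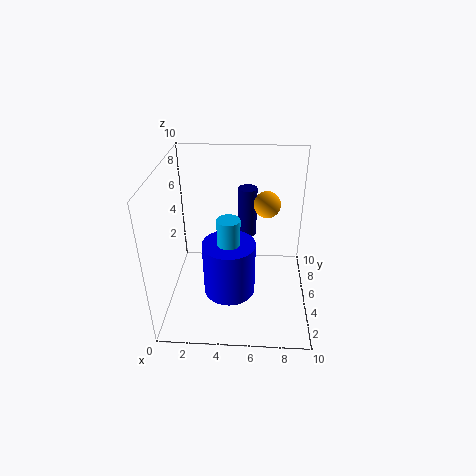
x_1 = 4.5; y_1 = 3.5; z_1 = 1.75; h_1 = 3.75; x_2 = 7; z_2 = 6.25; r_2 = 1; x_3 = 4.5; y_3 = 3.5; z_3 = 4.25; h_3 = 3; x_4 = 5.5; y_4 = 9; z_4 = 3; r_4 = 0.75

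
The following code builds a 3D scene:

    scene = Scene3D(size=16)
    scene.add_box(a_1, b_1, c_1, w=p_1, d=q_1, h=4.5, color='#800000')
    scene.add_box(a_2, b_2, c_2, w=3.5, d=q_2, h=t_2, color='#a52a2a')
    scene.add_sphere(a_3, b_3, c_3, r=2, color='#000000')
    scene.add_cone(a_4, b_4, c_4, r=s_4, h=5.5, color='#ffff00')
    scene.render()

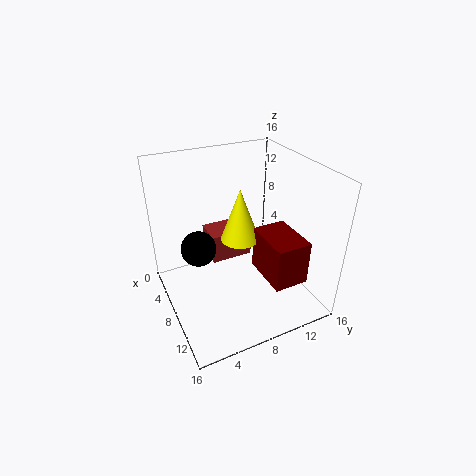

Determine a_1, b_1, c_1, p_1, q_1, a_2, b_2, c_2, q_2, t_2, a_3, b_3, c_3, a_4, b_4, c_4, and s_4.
a_1 = 10.5
b_1 = 8.5
c_1 = 6
p_1 = 5
q_1 = 3.5
a_2 = 2
b_2 = 6
c_2 = 3.5
q_2 = 5
t_2 = 3.5
a_3 = 6
b_3 = 4
c_3 = 6.5
a_4 = 9.5
b_4 = 7.5
c_4 = 9
s_4 = 2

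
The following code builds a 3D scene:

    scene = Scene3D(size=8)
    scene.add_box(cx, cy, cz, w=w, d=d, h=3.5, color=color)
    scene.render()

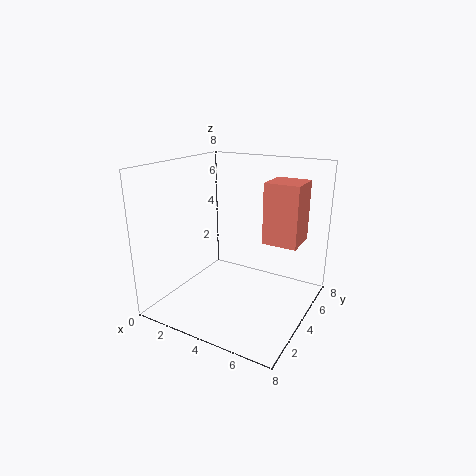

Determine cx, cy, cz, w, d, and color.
cx = 5
cy = 5
cz = 3.5
w = 2
d = 2
color = 'salmon'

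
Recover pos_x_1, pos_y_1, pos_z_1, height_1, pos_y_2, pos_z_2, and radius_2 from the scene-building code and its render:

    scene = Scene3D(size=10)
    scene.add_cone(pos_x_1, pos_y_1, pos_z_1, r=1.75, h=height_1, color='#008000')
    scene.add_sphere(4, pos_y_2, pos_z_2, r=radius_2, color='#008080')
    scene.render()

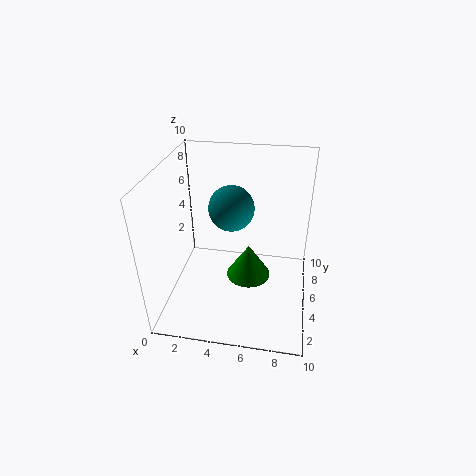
pos_x_1 = 5.5
pos_y_1 = 7
pos_z_1 = 0.25
height_1 = 2.75
pos_y_2 = 7.75
pos_z_2 = 5.75
radius_2 = 1.75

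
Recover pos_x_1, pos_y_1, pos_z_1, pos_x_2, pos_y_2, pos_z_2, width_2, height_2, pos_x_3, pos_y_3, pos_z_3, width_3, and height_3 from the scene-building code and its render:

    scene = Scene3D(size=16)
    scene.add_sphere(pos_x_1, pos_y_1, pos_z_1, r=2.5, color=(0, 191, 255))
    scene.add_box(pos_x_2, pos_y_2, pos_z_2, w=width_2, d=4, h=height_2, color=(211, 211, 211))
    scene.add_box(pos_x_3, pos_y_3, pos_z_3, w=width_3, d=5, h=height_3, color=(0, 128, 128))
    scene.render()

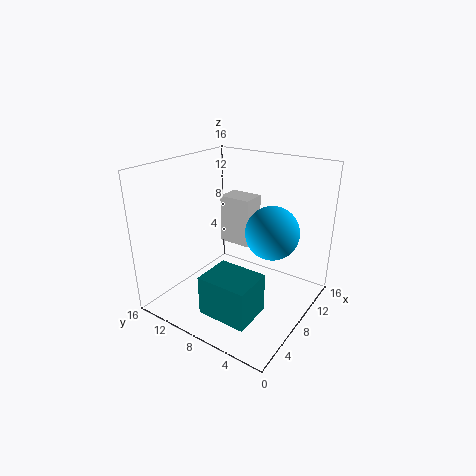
pos_x_1 = 5.5, pos_y_1 = 2.5, pos_z_1 = 11, pos_x_2 = 11.5, pos_y_2 = 9, pos_z_2 = 5, width_2 = 3, height_2 = 6, pos_x_3 = 0.5, pos_y_3 = 2.5, pos_z_3 = 3, width_3 = 4, height_3 = 4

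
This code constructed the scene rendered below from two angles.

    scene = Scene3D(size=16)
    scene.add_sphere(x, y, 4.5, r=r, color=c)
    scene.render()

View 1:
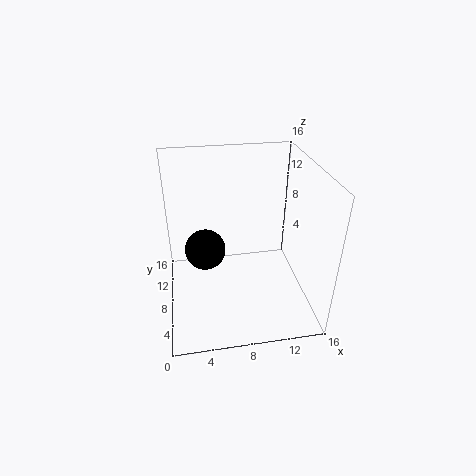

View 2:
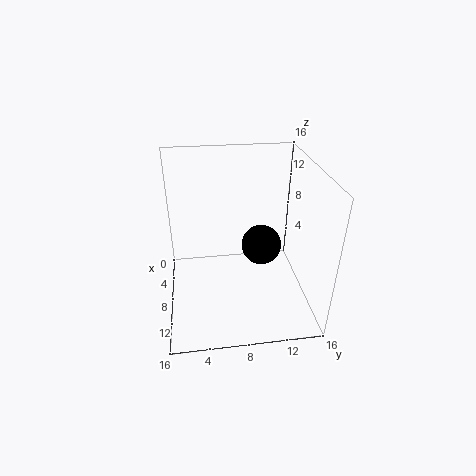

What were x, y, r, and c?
x = 4.5
y = 11.5
r = 2.5
c = 'black'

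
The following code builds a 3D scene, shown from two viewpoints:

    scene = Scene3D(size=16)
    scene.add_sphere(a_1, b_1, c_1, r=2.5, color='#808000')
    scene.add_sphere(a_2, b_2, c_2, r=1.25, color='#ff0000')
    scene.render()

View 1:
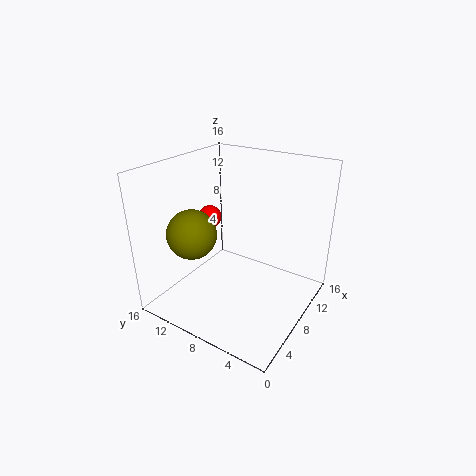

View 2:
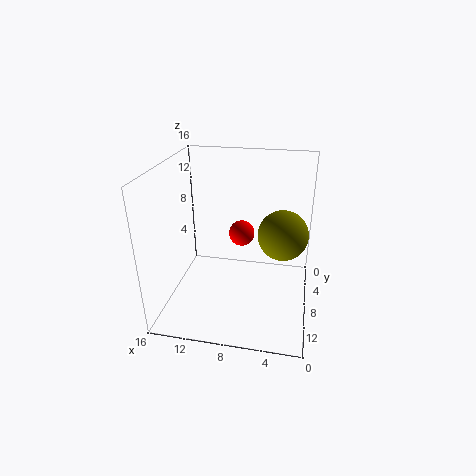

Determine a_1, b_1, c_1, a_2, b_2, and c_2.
a_1 = 3, b_1 = 10.25, c_1 = 10, a_2 = 7, b_2 = 11, c_2 = 10.25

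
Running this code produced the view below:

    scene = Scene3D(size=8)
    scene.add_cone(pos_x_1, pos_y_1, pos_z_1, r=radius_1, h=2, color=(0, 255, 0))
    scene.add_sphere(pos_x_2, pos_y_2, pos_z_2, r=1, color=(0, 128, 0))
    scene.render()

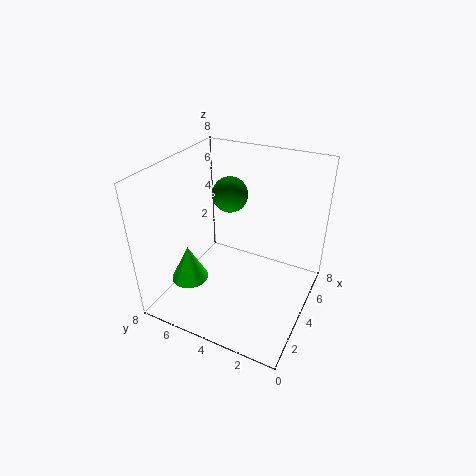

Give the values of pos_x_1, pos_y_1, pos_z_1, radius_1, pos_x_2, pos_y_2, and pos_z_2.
pos_x_1 = 2, pos_y_1 = 6, pos_z_1 = 2, radius_1 = 1, pos_x_2 = 5, pos_y_2 = 5, pos_z_2 = 6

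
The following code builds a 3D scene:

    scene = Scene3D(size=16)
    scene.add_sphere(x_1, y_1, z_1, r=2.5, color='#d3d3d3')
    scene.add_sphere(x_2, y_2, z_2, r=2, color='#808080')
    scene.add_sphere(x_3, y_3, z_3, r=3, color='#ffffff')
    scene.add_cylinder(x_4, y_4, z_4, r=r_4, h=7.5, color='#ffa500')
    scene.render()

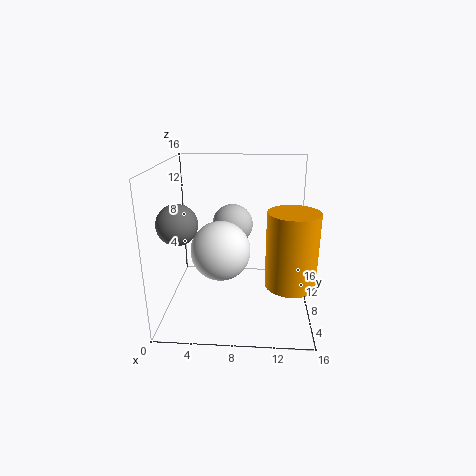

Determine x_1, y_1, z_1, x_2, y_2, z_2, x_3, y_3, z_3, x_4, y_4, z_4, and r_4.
x_1 = 7, y_1 = 12.5, z_1 = 8, x_2 = 2.5, y_2 = 3.5, z_2 = 11, x_3 = 6.5, y_3 = 4.5, z_3 = 8, x_4 = 13.5, y_4 = 3.5, z_4 = 5, r_4 = 2.5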